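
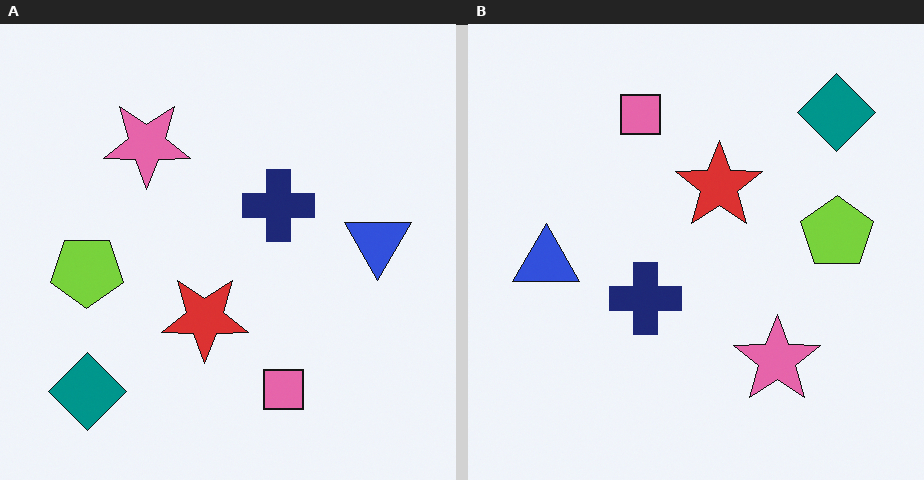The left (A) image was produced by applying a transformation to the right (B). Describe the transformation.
The left (A) image is the right (B) rotated 180°.

The teal diamond sits in the top-right of the right (B) image and the bottom-left of the left (A) — consistent with a whole-image 180° rotation.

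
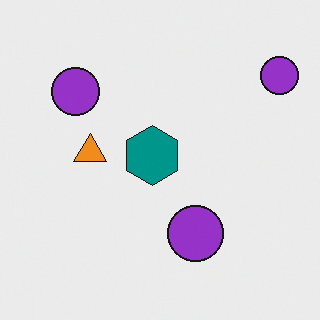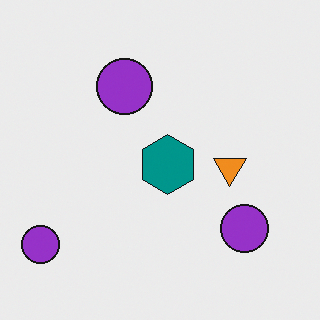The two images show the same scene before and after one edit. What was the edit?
This is the original image rotated 180°.

The orange triangle sits in the left of the first image and the right of the second — consistent with a whole-image 180° rotation.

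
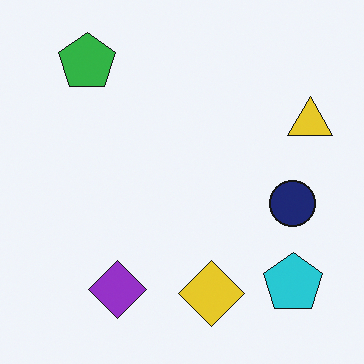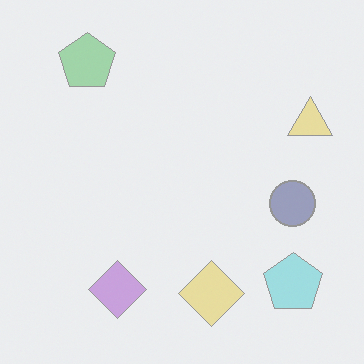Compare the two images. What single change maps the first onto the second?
The transformation is: washed out (contrast reduced).

Tones are pushed toward mid-grey across the whole image — a global contrast change.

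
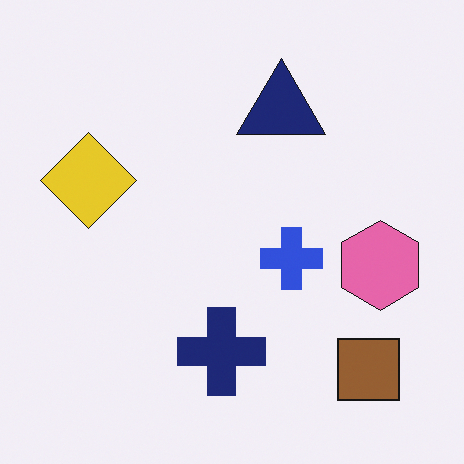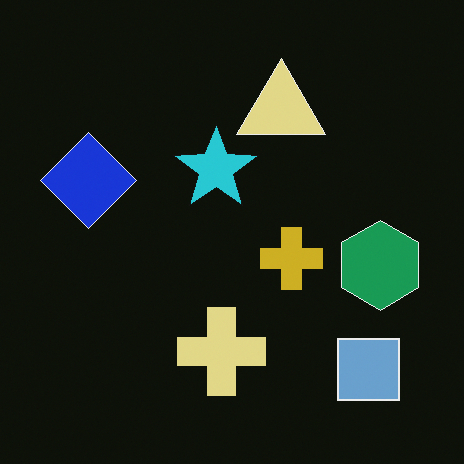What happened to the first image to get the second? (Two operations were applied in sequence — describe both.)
Color-inverted (negative), then overlaid with an additional cyan star.

The light background has become dark and every shape's color is its complement — a photographic negative. A cyan star appears in the second image that is absent from the first.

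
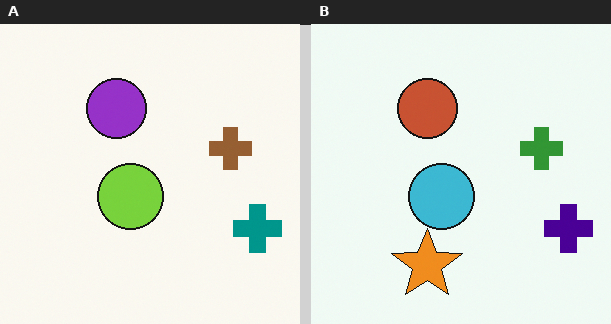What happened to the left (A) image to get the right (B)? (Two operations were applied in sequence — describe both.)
Hue-shifted through roughly a third of the color wheel, then overlaid with an additional orange star.

Every shape's color has rotated by the same amount around the hue wheel — a uniform hue shift. An orange star appears in the right (B) image that is absent from the left (A).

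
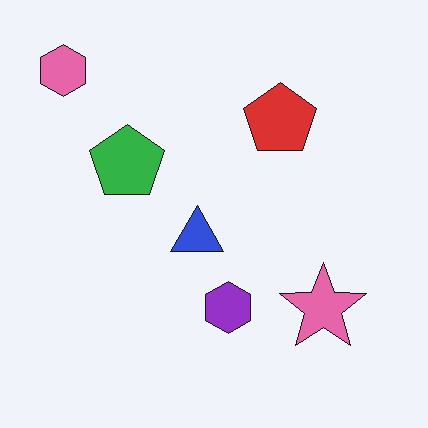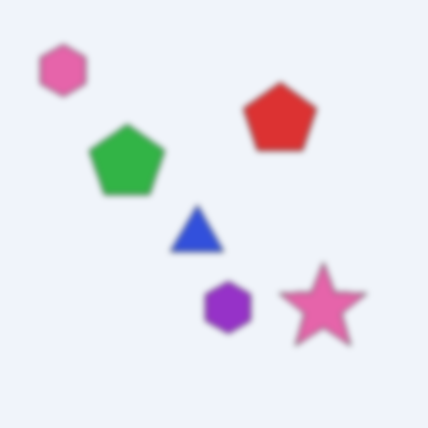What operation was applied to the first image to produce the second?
The transformation is: noticeably gaussian-blurred.

Shape edges and outlines are uniformly softened across the whole image.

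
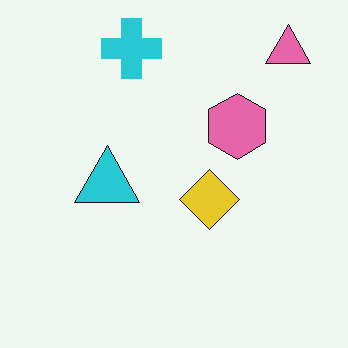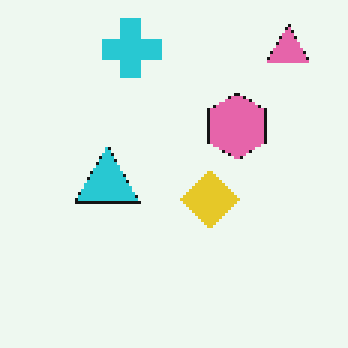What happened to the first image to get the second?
Lightly pixelated (a mild mosaic effect).

Shapes are reduced to large square blocks; fine edges and outlines are lost — a downscale-then-upscale (mosaic) effect.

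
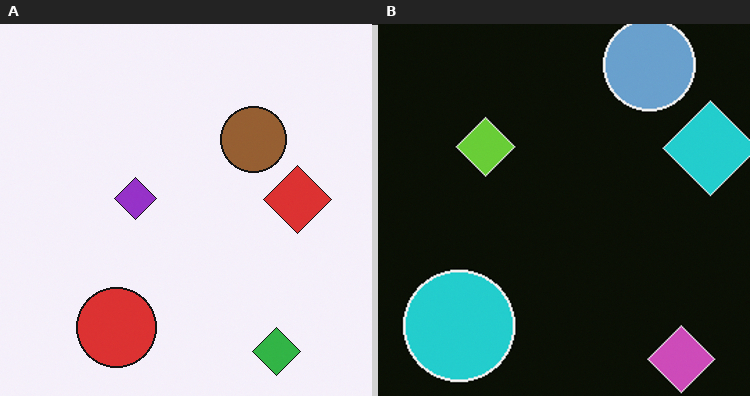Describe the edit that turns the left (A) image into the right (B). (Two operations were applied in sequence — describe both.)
This is the original image cropped slightly and scaled back up, then color-inverted (negative).

The visible shapes are larger and the field of view is narrower; shapes near the original edges may be partly or wholly outside the frame — a crop-and-rescale. The light background has become dark and every shape's color is its complement — a photographic negative.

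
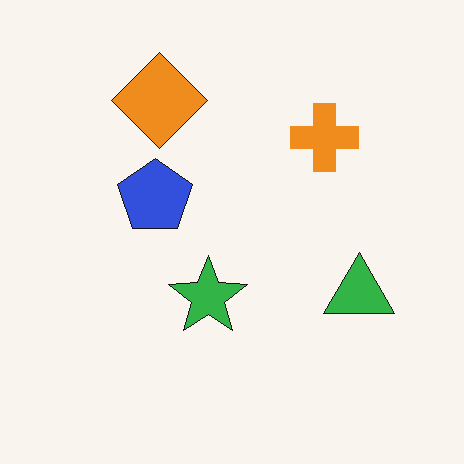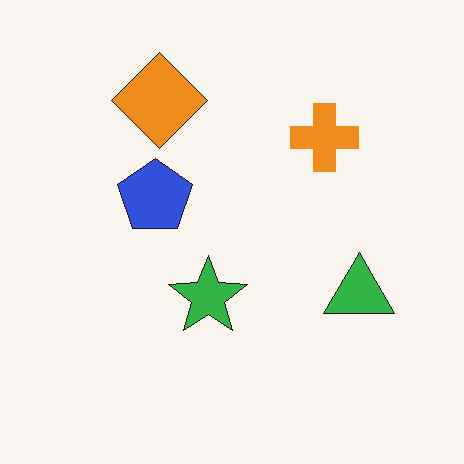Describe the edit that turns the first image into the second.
The image was given moderate JPEG compression.

Blocky 8×8 compression artifacts appear around shape edges and the flat background shows ringing — characteristic JPEG degradation.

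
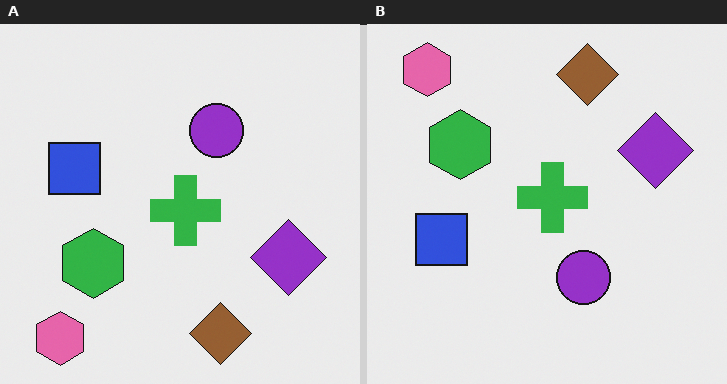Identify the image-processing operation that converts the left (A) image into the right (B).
The right (B) image is the left (A) flipped vertically (top ↔ bottom).

The pink hexagon is in the bottom-left of the left (A) image and the top-left of the right (B) — shapes on opposite sides of the horizontal midline have swapped in a mirror flip.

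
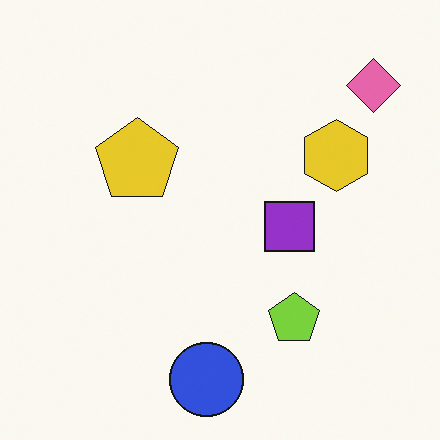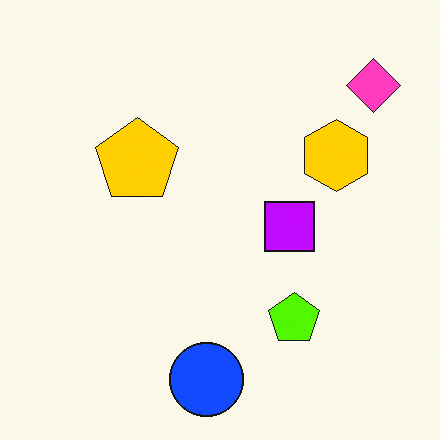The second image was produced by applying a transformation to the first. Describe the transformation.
The transformation is: heavily oversaturated.

All colors are more vivid — a global saturation change.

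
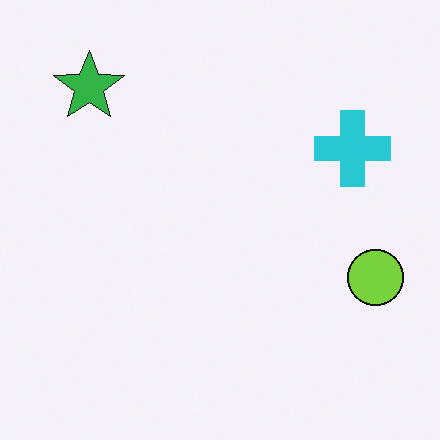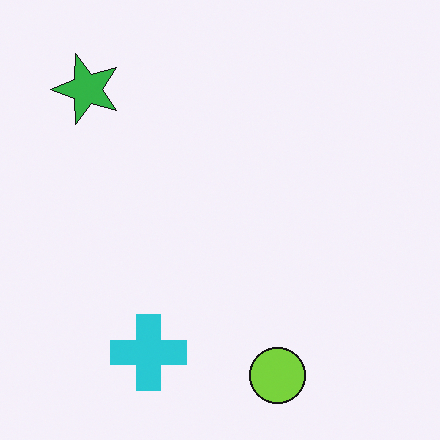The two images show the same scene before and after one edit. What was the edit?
It was transposed (reflected across the top-left ↔ bottom-right diagonal).

Shapes have swapped their row and column positions — what was in the top-right is now in the bottom-left — a diagonal reflection.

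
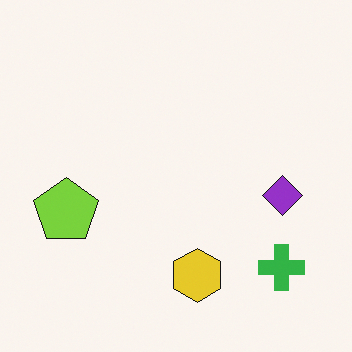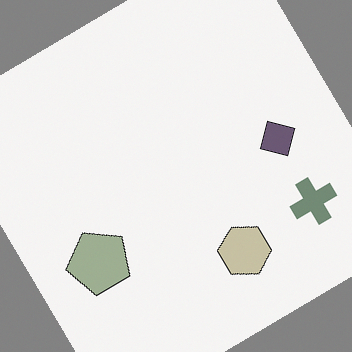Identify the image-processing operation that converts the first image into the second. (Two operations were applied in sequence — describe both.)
This is the original image rotated counter-clockwise by a large amount — several tens of degrees, then made much more muted (saturation change).

Every shape is tilted by the same angle and the image corners show triangular fill wedges — a whole-image rotation by a non-right angle. All colors are more muted and greyish — a global saturation change.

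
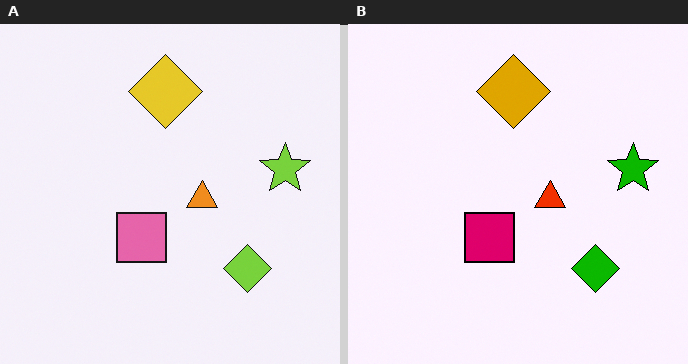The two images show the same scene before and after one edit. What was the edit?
Given much higher contrast.

Tones are pushed away from mid-grey across the whole image — a global contrast change.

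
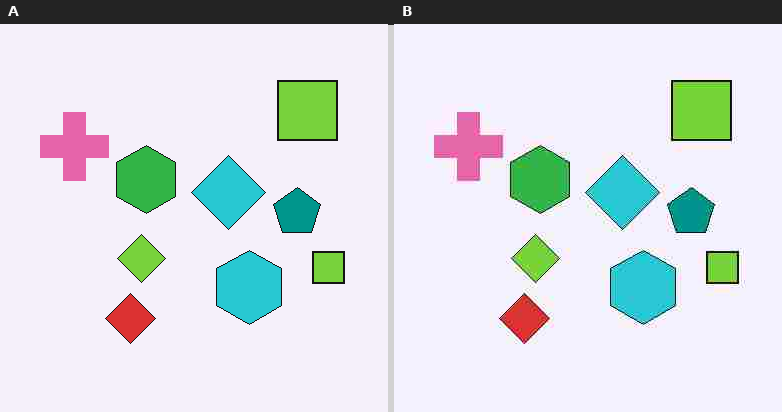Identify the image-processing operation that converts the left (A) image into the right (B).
Degraded with heavy JPEG compression.

Blocky 8×8 compression artifacts appear around shape edges and the flat background shows ringing — characteristic JPEG degradation.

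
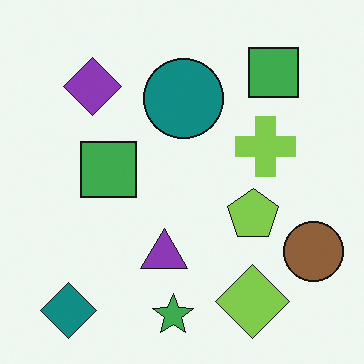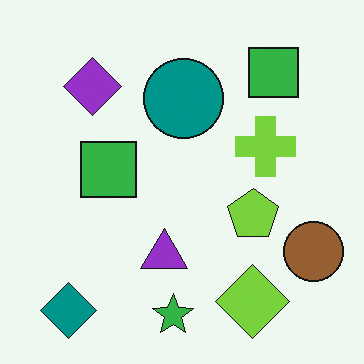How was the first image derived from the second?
This is the original image slightly desaturated.

All colors are more muted and greyish — a global saturation change.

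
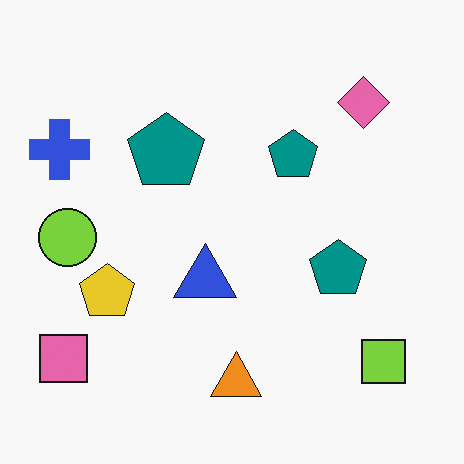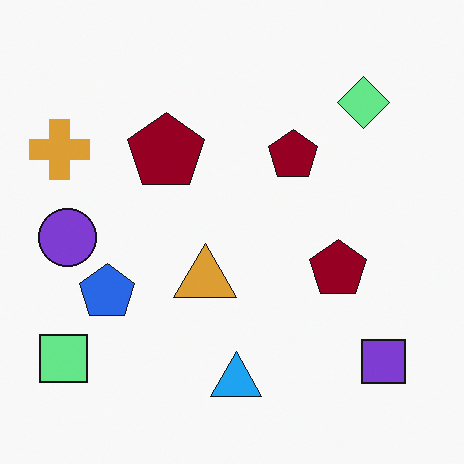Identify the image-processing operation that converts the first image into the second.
The image was hue-shifted through roughly half the color wheel.

Every shape's color has rotated by the same amount around the hue wheel — a uniform hue shift.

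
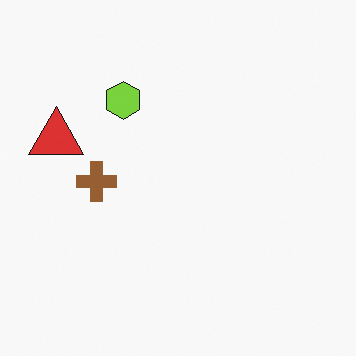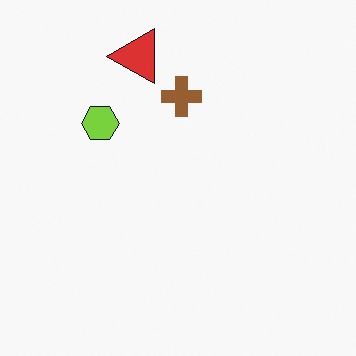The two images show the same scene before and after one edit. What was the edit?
Transposed (reflected across the top-left ↔ bottom-right diagonal).

Shapes have swapped their row and column positions — what was in the top-right is now in the bottom-left — a diagonal reflection.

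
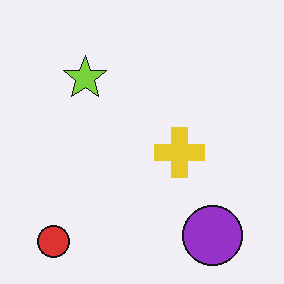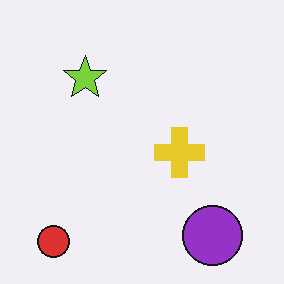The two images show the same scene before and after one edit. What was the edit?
JPEG-compressed with visible artifacts.

Blocky 8×8 compression artifacts appear around shape edges and the flat background shows ringing — characteristic JPEG degradation.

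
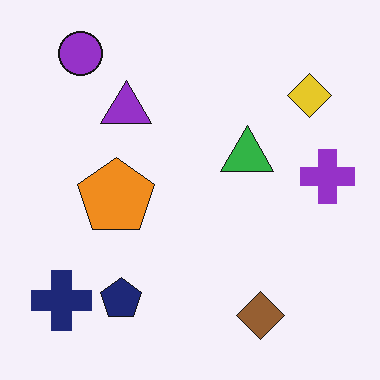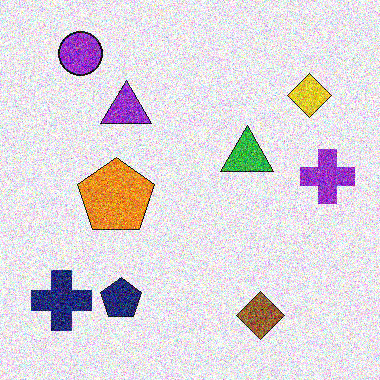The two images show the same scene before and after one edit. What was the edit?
Degraded with heavy additive noise.

Random speckle covers the whole image, including the flat background.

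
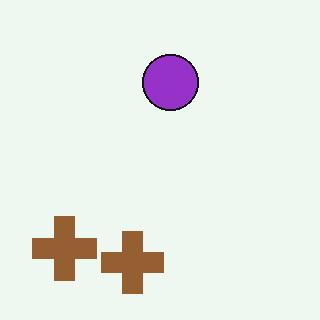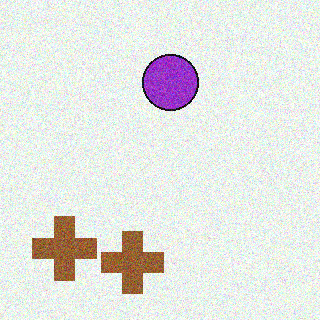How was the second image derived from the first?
The image was degraded with moderate additive noise.

Random speckle covers the whole image, including the flat background.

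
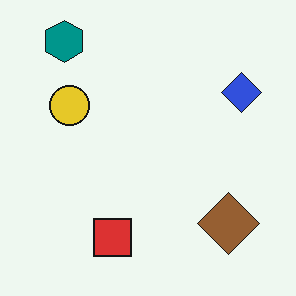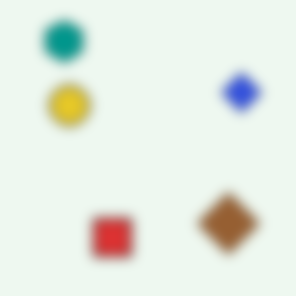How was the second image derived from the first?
Strongly gaussian-blurred.

Shape edges and outlines are uniformly softened across the whole image.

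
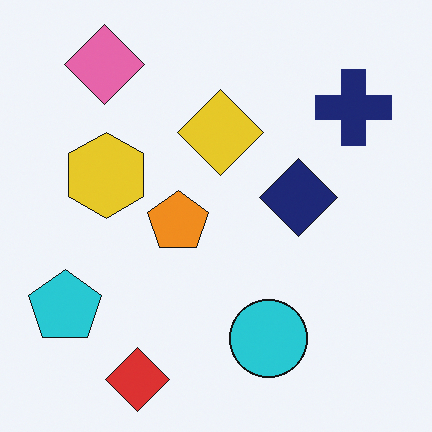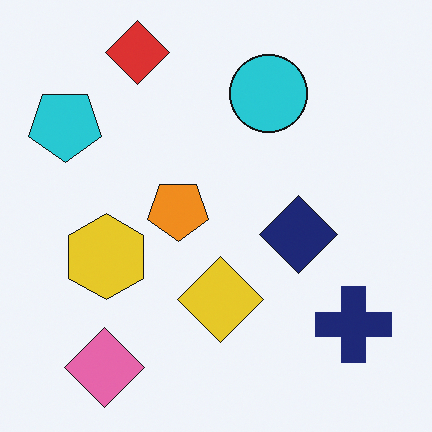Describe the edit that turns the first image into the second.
Flipped vertically (top ↔ bottom).

The red diamond is in the bottom-left of the first image and the top-left of the second — shapes on opposite sides of the horizontal midline have swapped in a mirror flip.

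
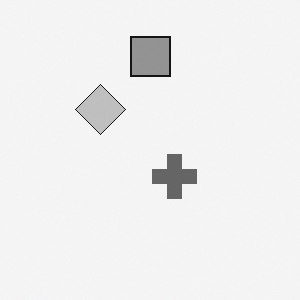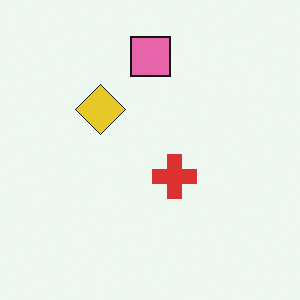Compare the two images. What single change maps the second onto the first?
The first image is the second converted to grayscale.

All color is removed — every shape is now a shade of grey.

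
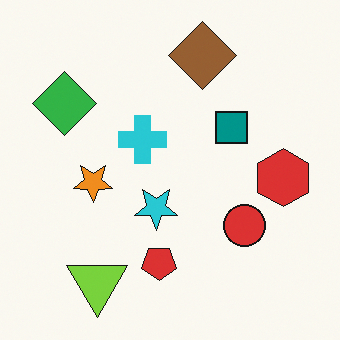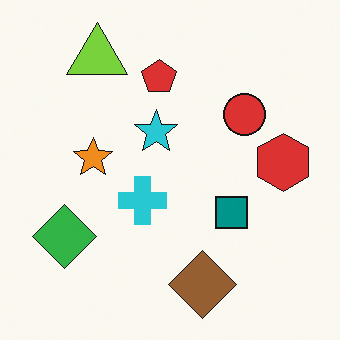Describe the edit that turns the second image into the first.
It was flipped vertically (top ↔ bottom).

The brown diamond is in the bottom of the second image and the top of the first — shapes on opposite sides of the horizontal midline have swapped in a mirror flip.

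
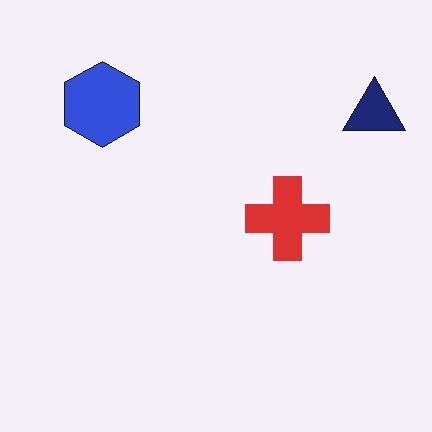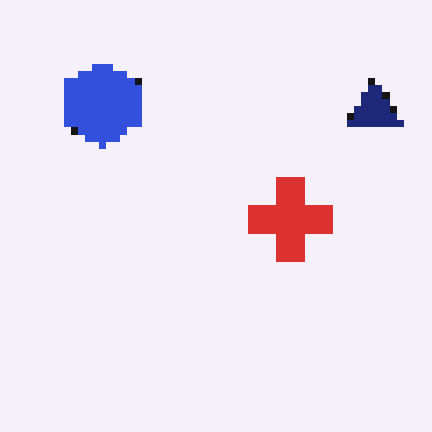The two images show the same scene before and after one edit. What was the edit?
Pixelated into visible square blocks.

Shapes are reduced to large square blocks; fine edges and outlines are lost — a downscale-then-upscale (mosaic) effect.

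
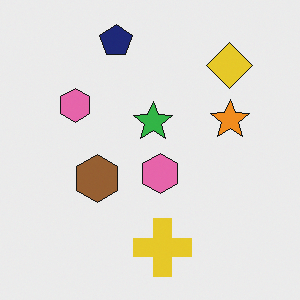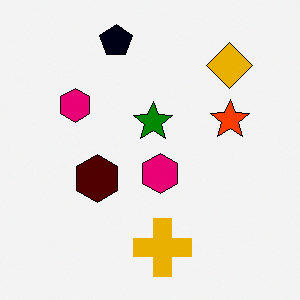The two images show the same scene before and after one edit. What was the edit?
The image was given much higher contrast.

Tones are pushed away from mid-grey across the whole image — a global contrast change.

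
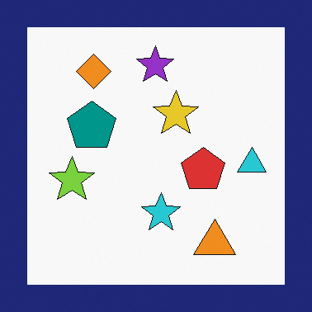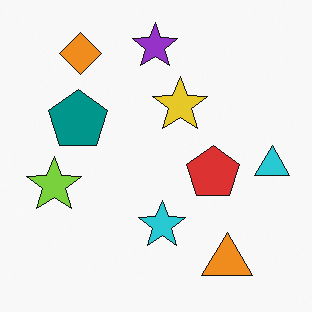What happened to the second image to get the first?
The image was framed with a navy border.

A solid navy frame runs around the edge of the first image, with the content slightly shrunk inside it.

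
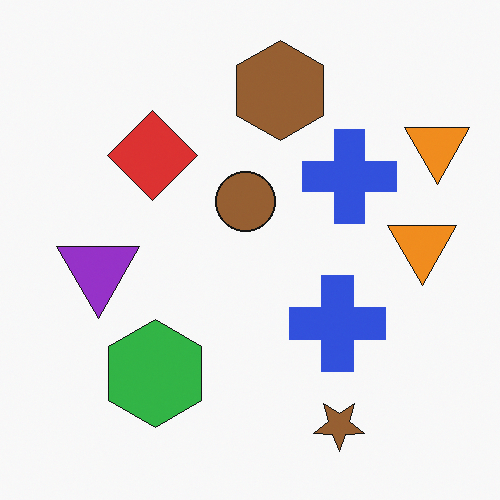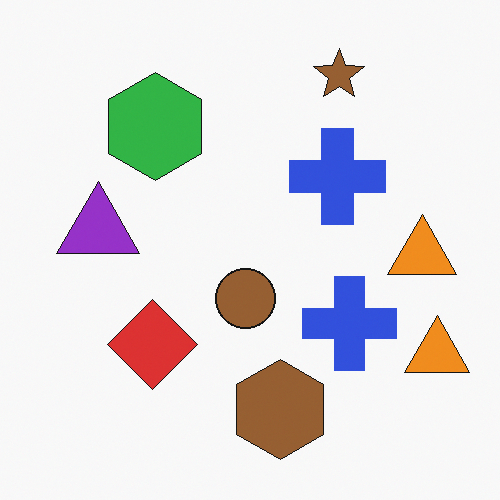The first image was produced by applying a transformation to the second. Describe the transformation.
It was flipped vertically (top ↔ bottom).

The brown star is in the top-right of the second image and the bottom-right of the first — shapes on opposite sides of the horizontal midline have swapped in a mirror flip.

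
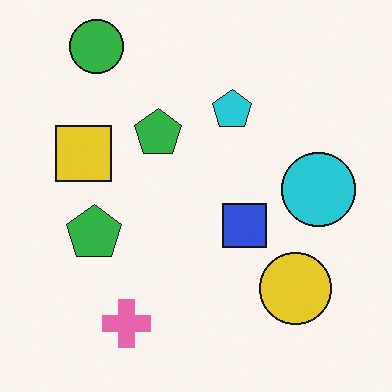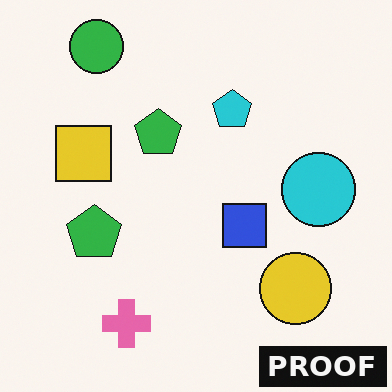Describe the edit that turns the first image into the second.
The transformation is: watermarked with the text "PROOF" in the lower-right corner.

A dark label reading "PROOF" appears in the lower-right corner.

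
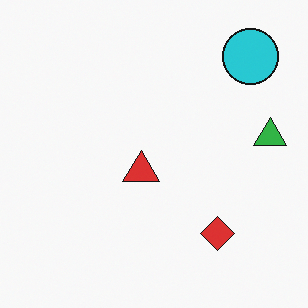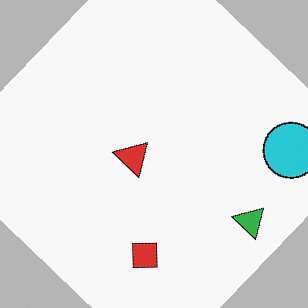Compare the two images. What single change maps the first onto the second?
It was rotated clockwise by a large amount — several tens of degrees.

Every shape is tilted by the same angle and the image corners show triangular fill wedges — a whole-image rotation by a non-right angle.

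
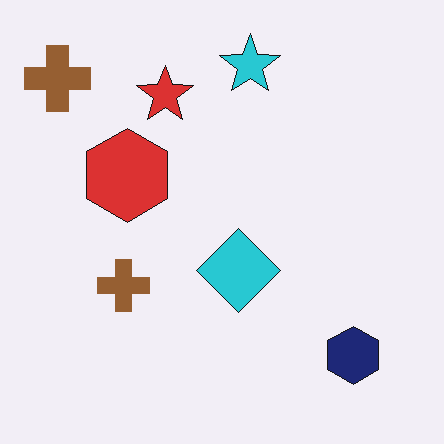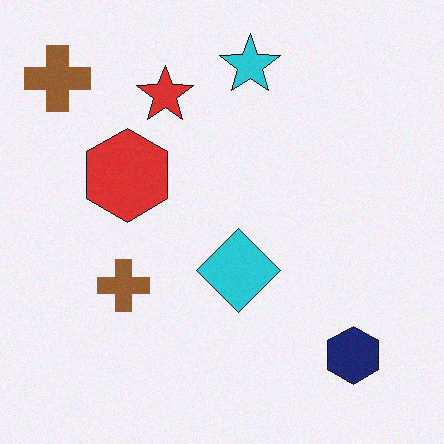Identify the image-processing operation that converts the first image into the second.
The transformation is: degraded with light additive noise.

Random speckle covers the whole image, including the flat background.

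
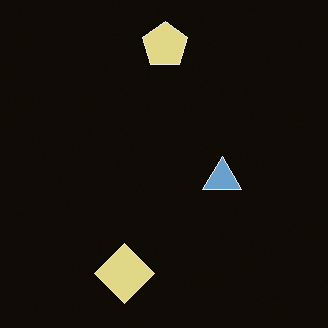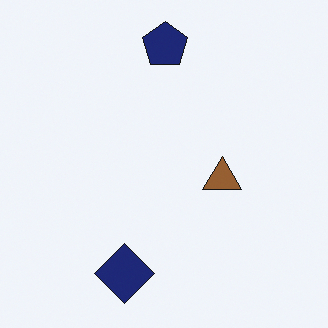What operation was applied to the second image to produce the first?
The image was color-inverted (negative).

The light background has become dark and every shape's color is its complement — a photographic negative.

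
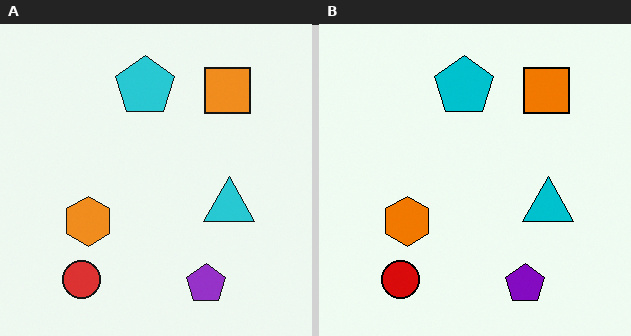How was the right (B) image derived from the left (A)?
Given slightly increased contrast.

Tones are pushed away from mid-grey across the whole image — a global contrast change.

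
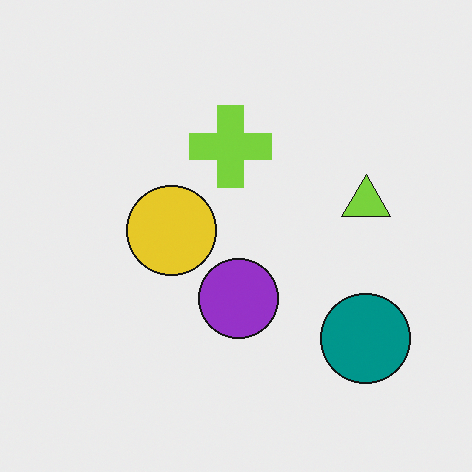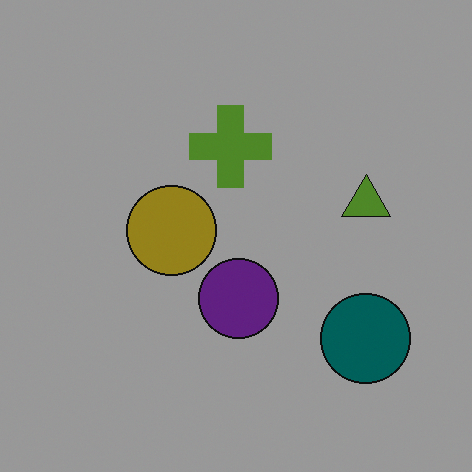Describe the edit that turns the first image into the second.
The second image is the first darkened a lot.

Every pixel — background and shapes alike — is uniformly darkened.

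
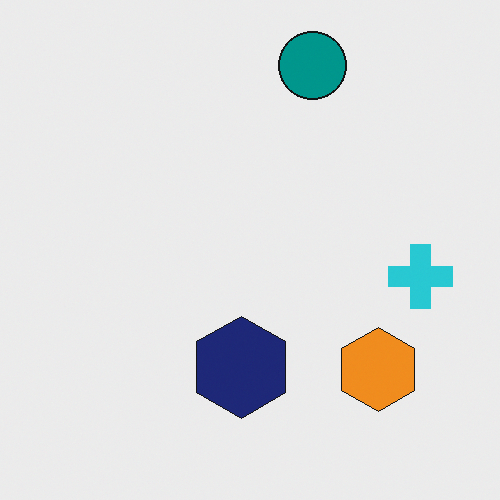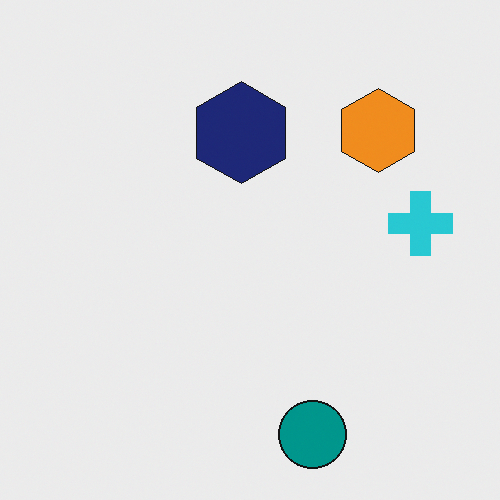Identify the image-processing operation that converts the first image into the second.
It was flipped vertically (top ↔ bottom).

The teal circle is in the top of the first image and the bottom of the second — shapes on opposite sides of the horizontal midline have swapped in a mirror flip.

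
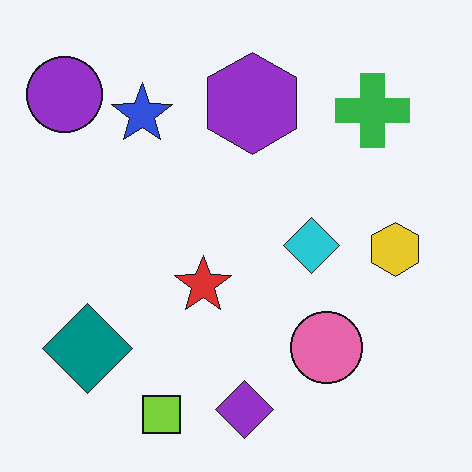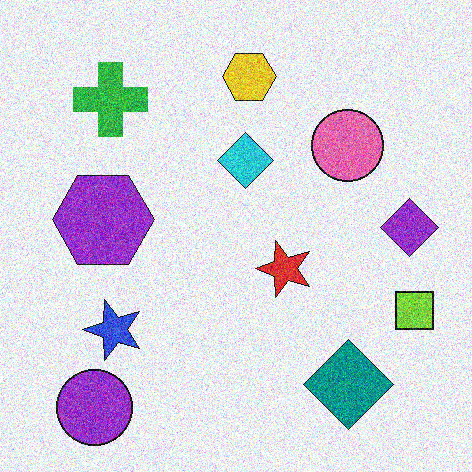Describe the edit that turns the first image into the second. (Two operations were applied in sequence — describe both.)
It was rotated 90° counter-clockwise, then degraded with heavy additive noise.

The purple circle sits in the top-left of the first image and the bottom-left of the second — consistent with a whole-image 90° counter-clockwise rotation. Random speckle covers the whole image, including the flat background.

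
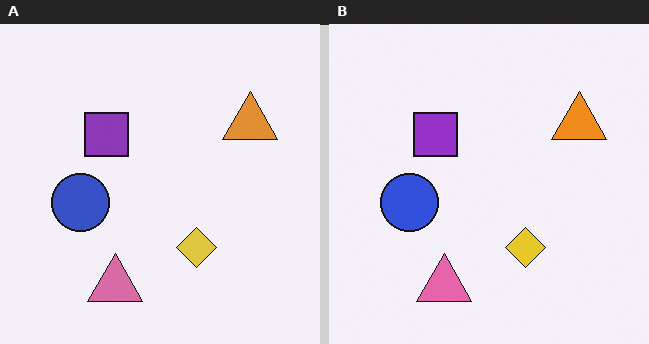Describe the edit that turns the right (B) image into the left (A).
The left (A) image is the right (B) slightly desaturated.

All colors are more muted and greyish — a global saturation change.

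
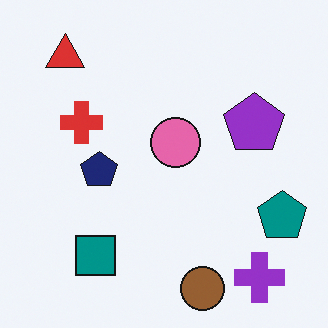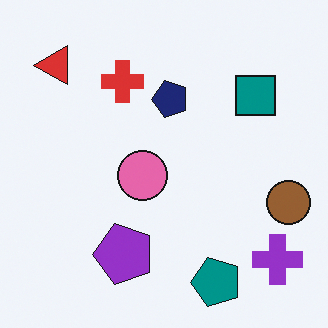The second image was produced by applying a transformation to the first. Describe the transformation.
The transformation is: transposed (reflected across the top-left ↔ bottom-right diagonal).

Shapes have swapped their row and column positions — what was in the top-right is now in the bottom-left — a diagonal reflection.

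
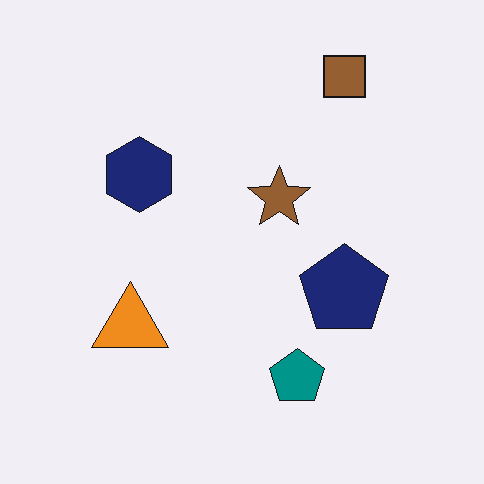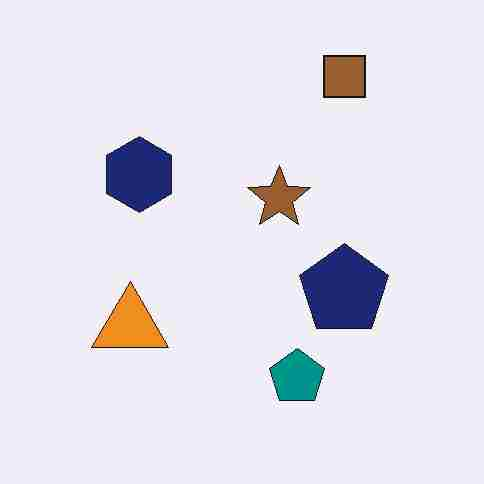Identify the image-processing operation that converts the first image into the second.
This is the original image heavily JPEG-compressed with obvious blocking artifacts.

Blocky 8×8 compression artifacts appear around shape edges and the flat background shows ringing — characteristic JPEG degradation.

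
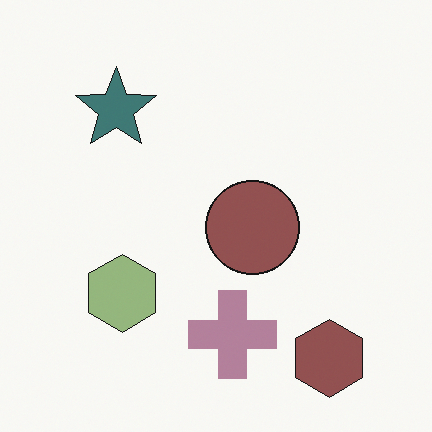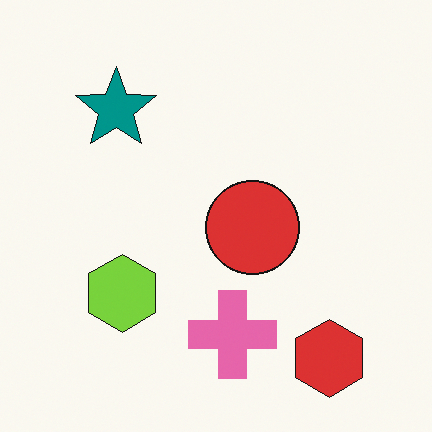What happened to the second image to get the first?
The first image is the second heavily desaturated.

All colors are more muted and greyish — a global saturation change.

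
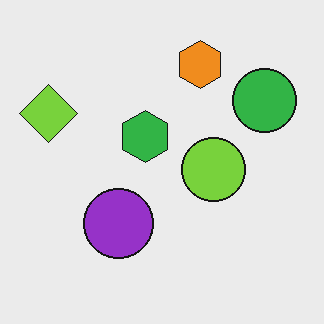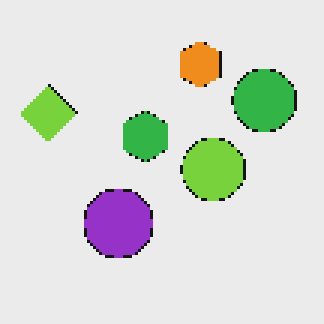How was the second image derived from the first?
This is the original image mildly pixelated.

Shapes are reduced to large square blocks; fine edges and outlines are lost — a downscale-then-upscale (mosaic) effect.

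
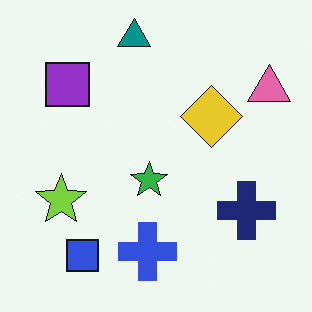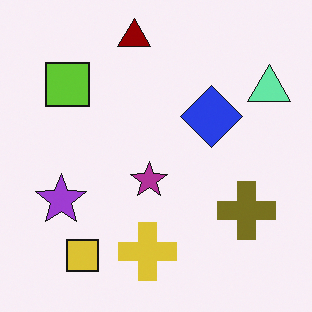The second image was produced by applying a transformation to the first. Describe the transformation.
The image was hue-shifted by a large amount.

Every shape's color has rotated by the same amount around the hue wheel — a uniform hue shift.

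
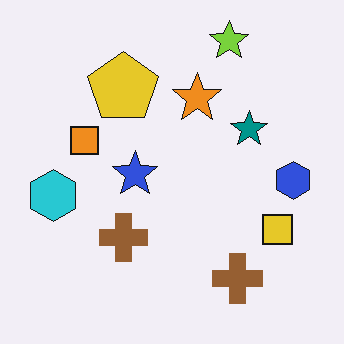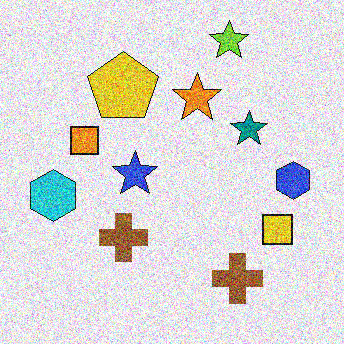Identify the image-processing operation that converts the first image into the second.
The second image is the first degraded with heavy additive noise.

Random speckle covers the whole image, including the flat background.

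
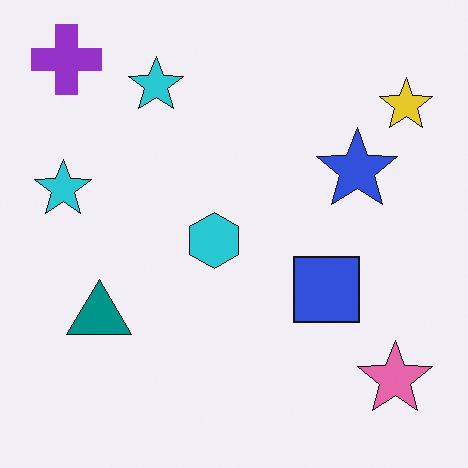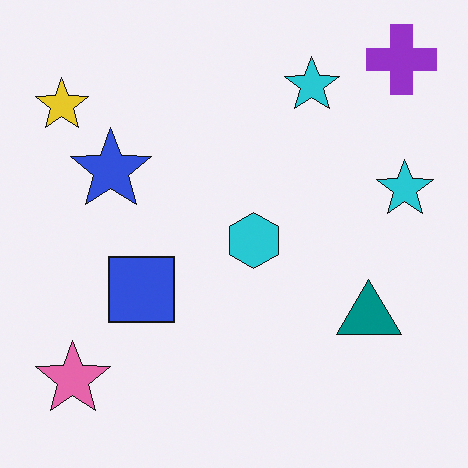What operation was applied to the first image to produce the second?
The image was flipped horizontally (left ↔ right).

The yellow star is in the top-right of the first image and the top-left of the second — shapes on opposite sides of the vertical midline have swapped in a mirror flip.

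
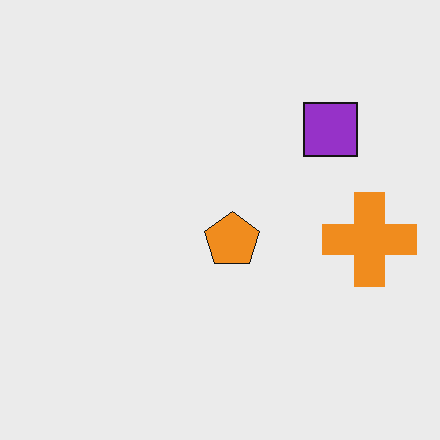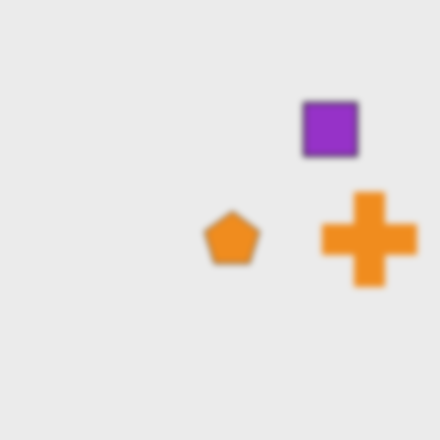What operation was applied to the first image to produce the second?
It was noticeably gaussian-blurred.

Shape edges and outlines are uniformly softened across the whole image.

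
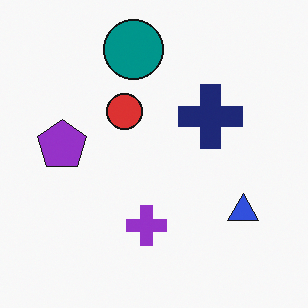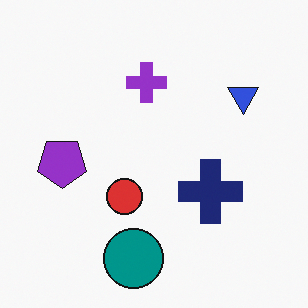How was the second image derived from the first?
Flipped vertically (top ↔ bottom).

The teal circle is in the top of the first image and the bottom of the second — shapes on opposite sides of the horizontal midline have swapped in a mirror flip.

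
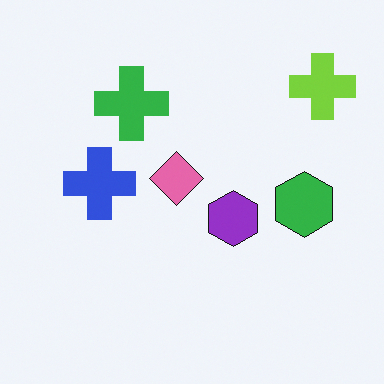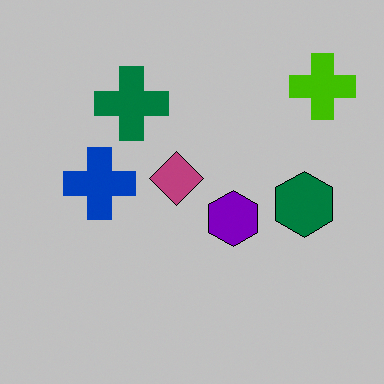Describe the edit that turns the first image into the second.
The image was heavily posterized to just a handful of flat colors.

Each flat color has snapped to a coarser quantized level — most visibly, the near-white background has dropped to a flat grey.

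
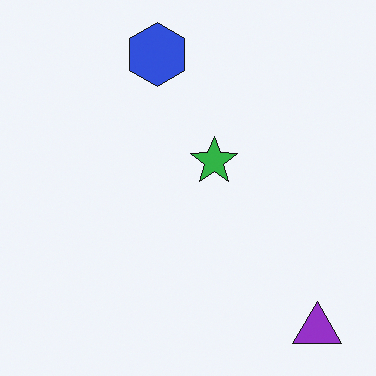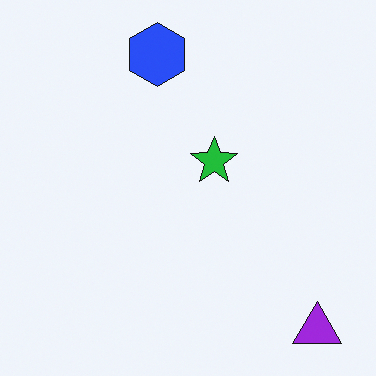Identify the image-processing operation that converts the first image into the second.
This is the original image slightly oversaturated.

All colors are more vivid — a global saturation change.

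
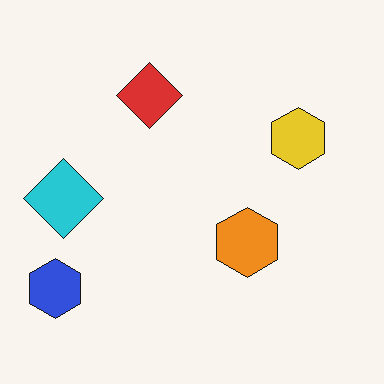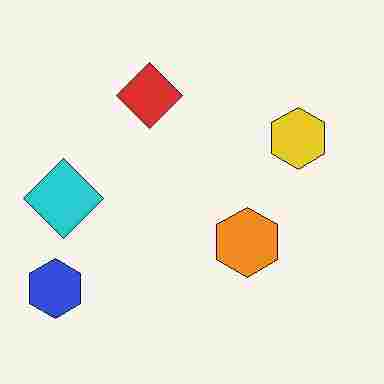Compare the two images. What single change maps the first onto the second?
Degraded with heavy JPEG compression.

Blocky 8×8 compression artifacts appear around shape edges and the flat background shows ringing — characteristic JPEG degradation.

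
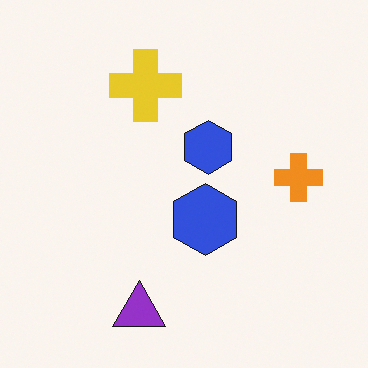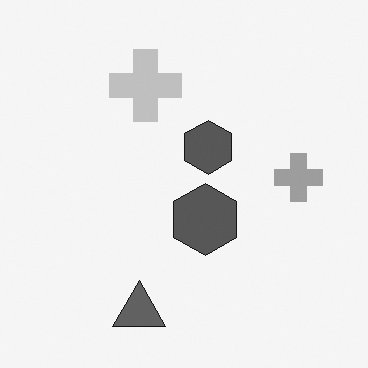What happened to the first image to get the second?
The image was converted to grayscale.

All color is removed — every shape is now a shade of grey.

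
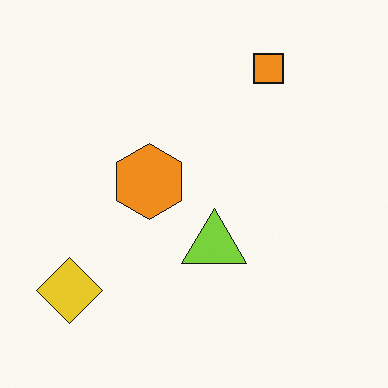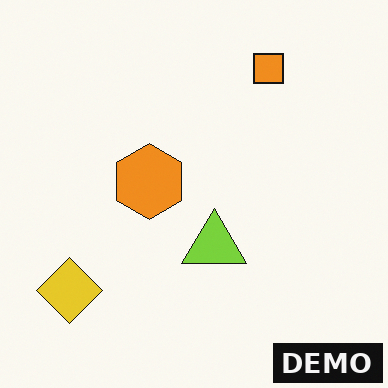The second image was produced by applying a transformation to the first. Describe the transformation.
The second image is the first watermarked with the text "DEMO" in the lower-right corner.

A dark label reading "DEMO" appears in the lower-right corner.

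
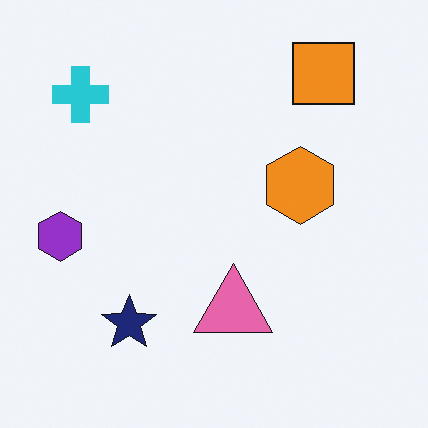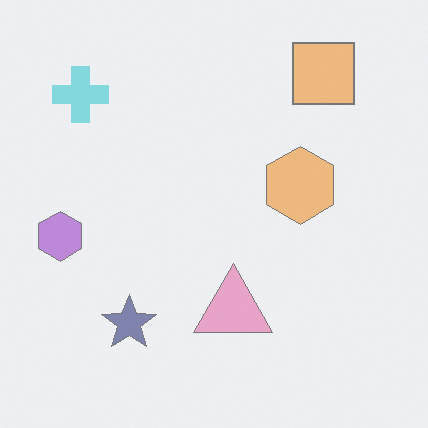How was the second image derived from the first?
Given much lower contrast.

Tones are pushed toward mid-grey across the whole image — a global contrast change.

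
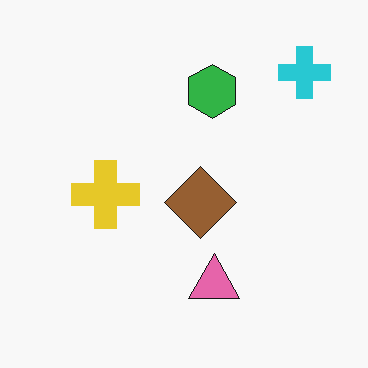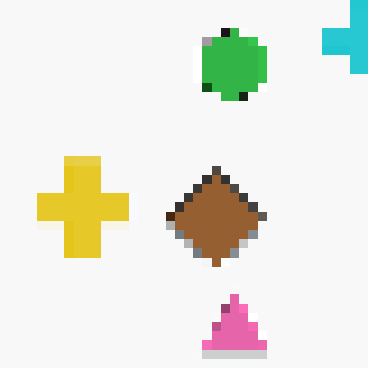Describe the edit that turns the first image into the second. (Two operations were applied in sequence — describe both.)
It was cropped slightly and scaled back up, then heavily pixelated into large blocks.

The visible shapes are larger and the field of view is narrower; shapes near the original edges may be partly or wholly outside the frame — a crop-and-rescale. Shapes are reduced to large square blocks; fine edges and outlines are lost — a downscale-then-upscale (mosaic) effect.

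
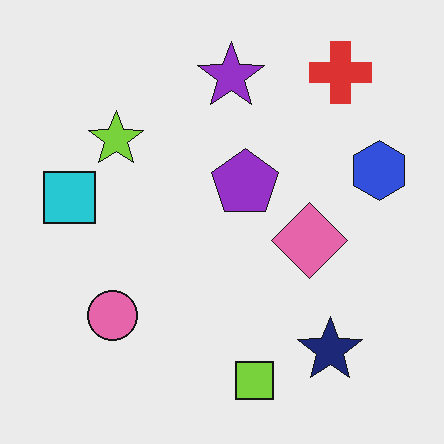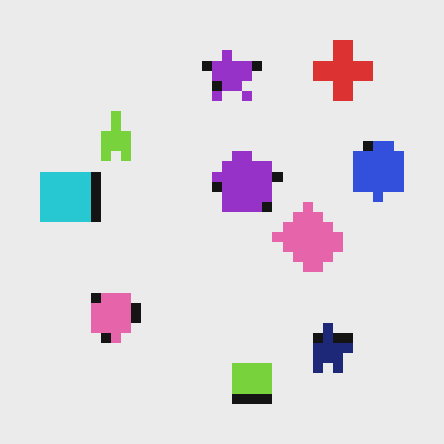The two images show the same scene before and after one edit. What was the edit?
Coarsely pixelated.

Shapes are reduced to large square blocks; fine edges and outlines are lost — a downscale-then-upscale (mosaic) effect.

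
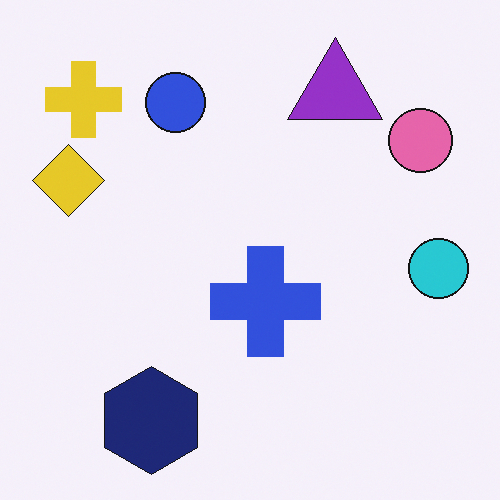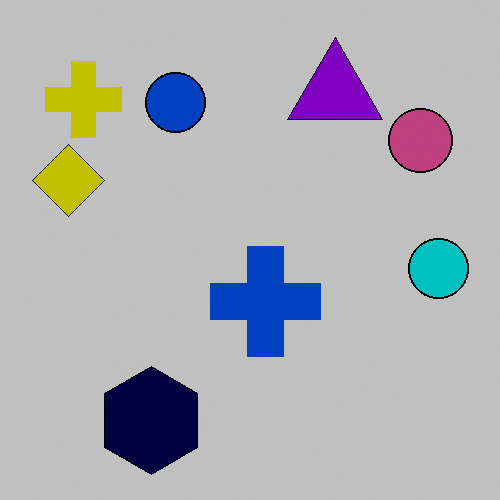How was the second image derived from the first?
Heavily posterized to just a handful of flat colors.

Each flat color has snapped to a coarser quantized level — most visibly, the near-white background has dropped to a flat grey.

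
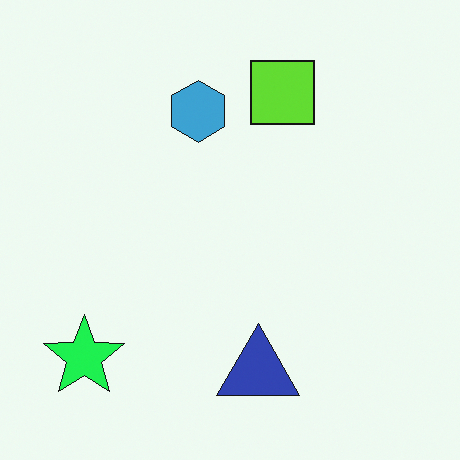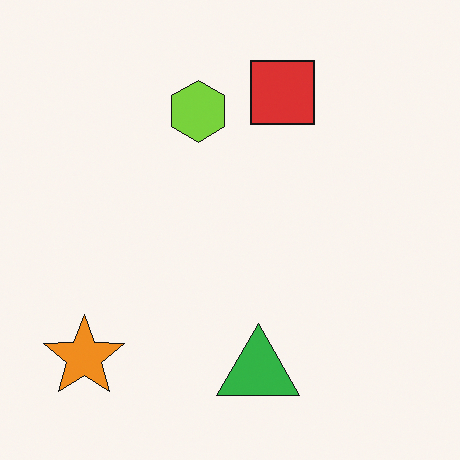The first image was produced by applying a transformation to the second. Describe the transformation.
This is the original image hue-shifted noticeably.

Every shape's color has rotated by the same amount around the hue wheel — a uniform hue shift.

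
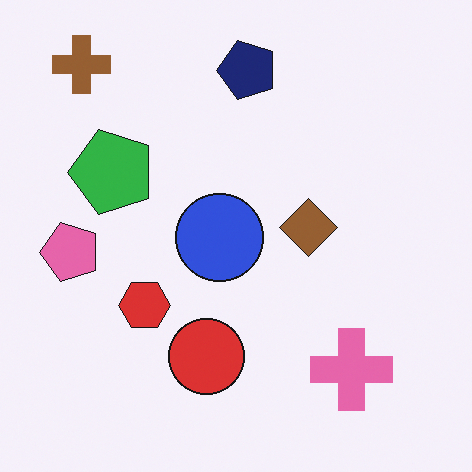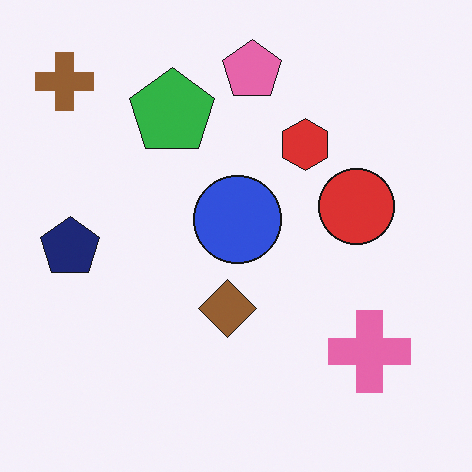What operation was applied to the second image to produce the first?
This is the original image transposed (reflected across the top-left ↔ bottom-right diagonal).

Shapes have swapped their row and column positions — what was in the top-right is now in the bottom-left — a diagonal reflection.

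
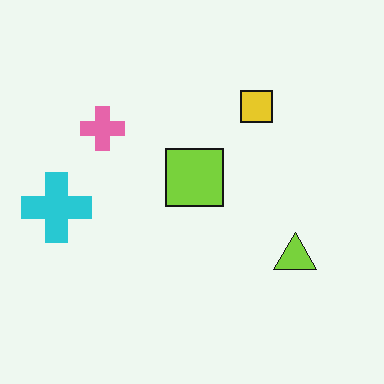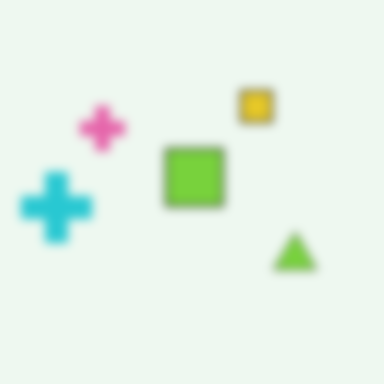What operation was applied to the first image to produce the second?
It was heavily blurred.

Shape edges and outlines are uniformly softened across the whole image.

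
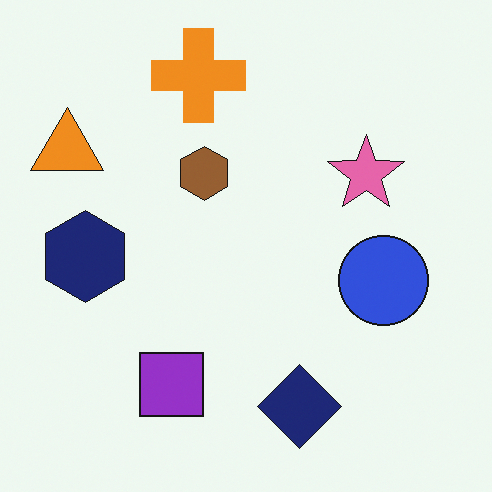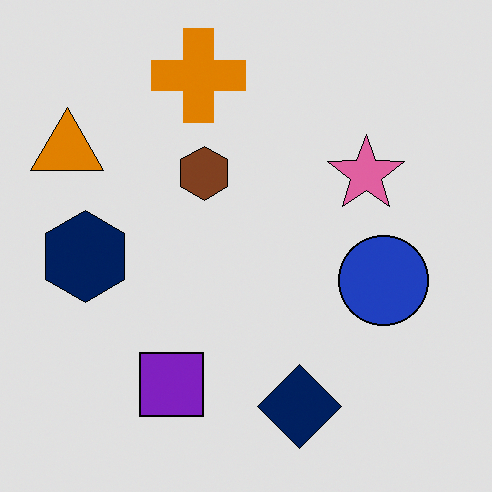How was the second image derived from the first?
Posterized to a reduced palette.

Each flat color has snapped to a coarser quantized level — most visibly, the near-white background has dropped to a flat grey.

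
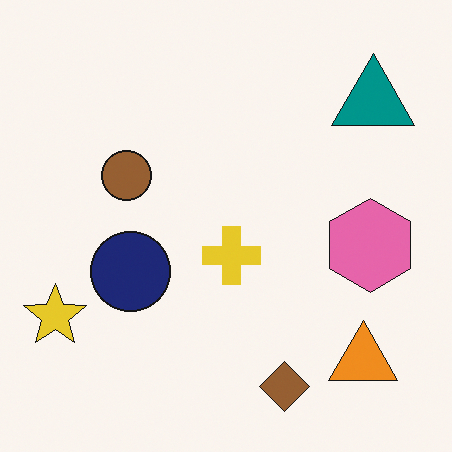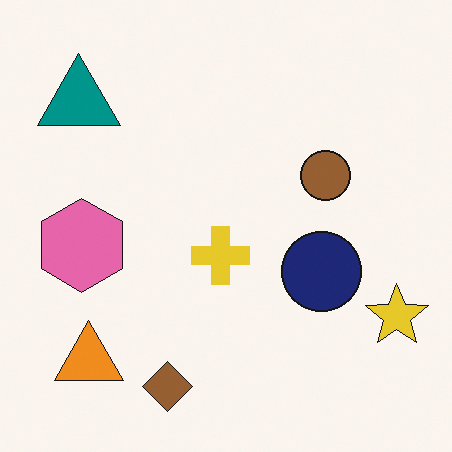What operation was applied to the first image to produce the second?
The image was flipped horizontally (left ↔ right).

The yellow star is in the bottom-left of the first image and the bottom-right of the second — shapes on opposite sides of the vertical midline have swapped in a mirror flip.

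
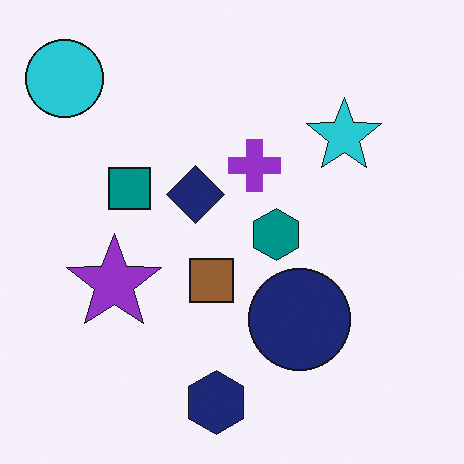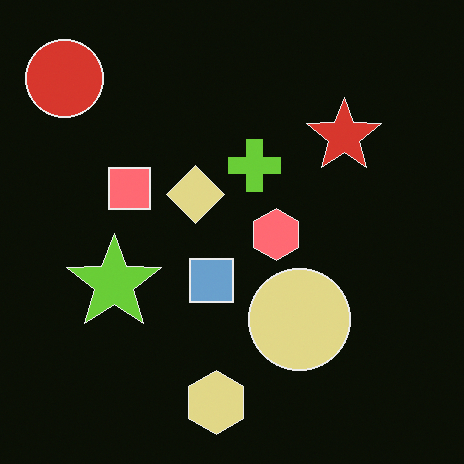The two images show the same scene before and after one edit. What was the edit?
The second image is the first color-inverted (negative).

The light background has become dark and every shape's color is its complement — a photographic negative.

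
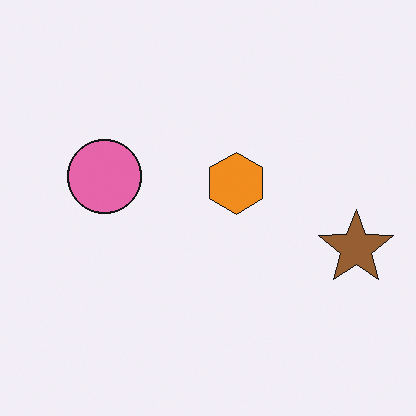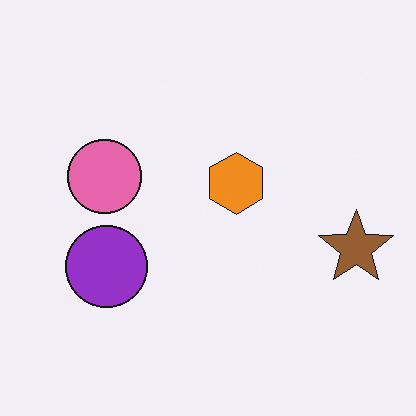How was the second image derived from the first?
The transformation is: overlaid with an additional purple circle.

A purple circle appears in the second image that is absent from the first.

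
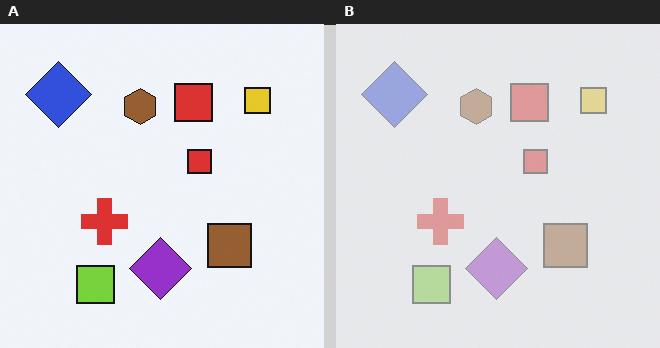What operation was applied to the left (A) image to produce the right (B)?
Given much lower contrast.

Tones are pushed toward mid-grey across the whole image — a global contrast change.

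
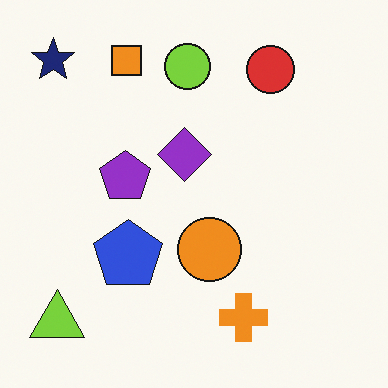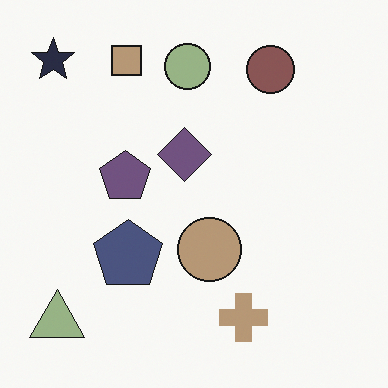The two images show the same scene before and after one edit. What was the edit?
The transformation is: made much more muted (saturation change).

All colors are more muted and greyish — a global saturation change.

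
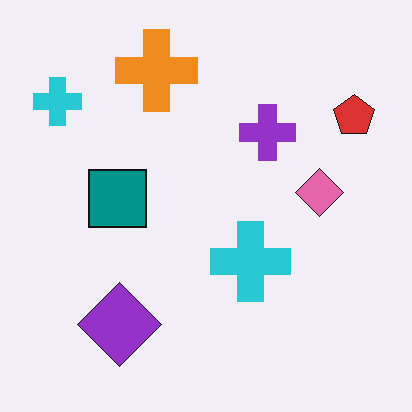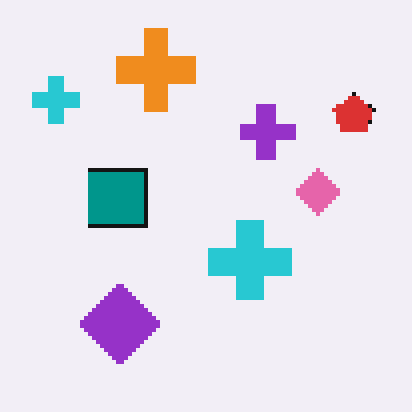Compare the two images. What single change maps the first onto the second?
The image was lightly pixelated (a mild mosaic effect).

Shapes are reduced to large square blocks; fine edges and outlines are lost — a downscale-then-upscale (mosaic) effect.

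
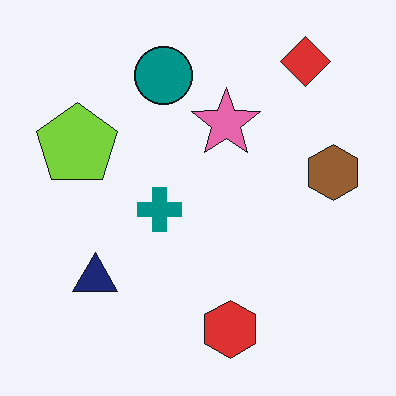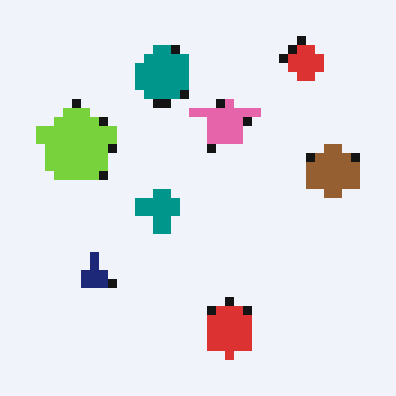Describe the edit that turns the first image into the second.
The second image is the first heavily pixelated into large blocks.

Shapes are reduced to large square blocks; fine edges and outlines are lost — a downscale-then-upscale (mosaic) effect.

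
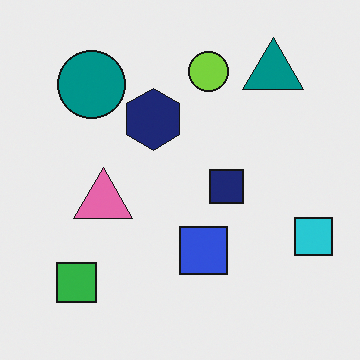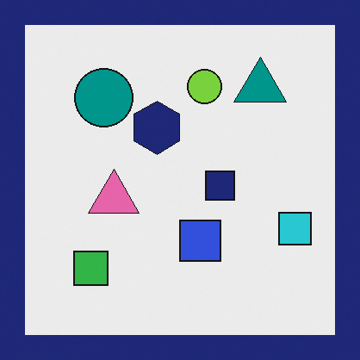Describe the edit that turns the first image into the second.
The second image is the first framed with a navy border.

A solid navy frame runs around the edge of the second image, with the content slightly shrunk inside it.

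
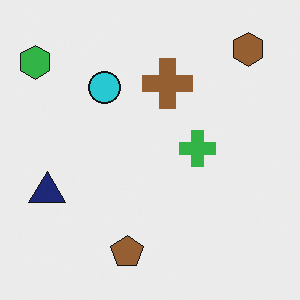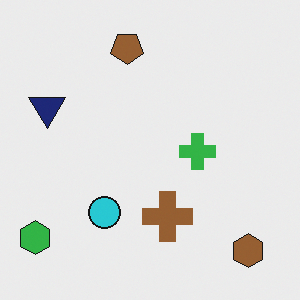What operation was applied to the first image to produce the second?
The second image is the first flipped vertically (top ↔ bottom).

The brown pentagon is in the bottom of the first image and the top of the second — shapes on opposite sides of the horizontal midline have swapped in a mirror flip.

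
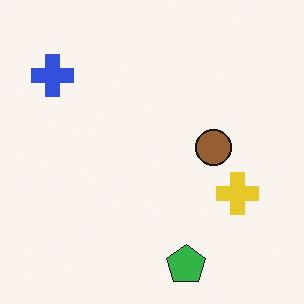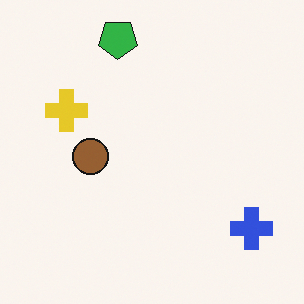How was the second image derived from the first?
It was rotated 180°.

The blue cross sits in the top-left of the first image and the bottom-right of the second — consistent with a whole-image 180° rotation.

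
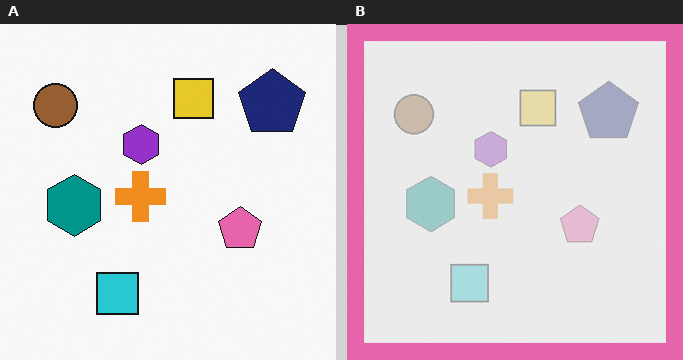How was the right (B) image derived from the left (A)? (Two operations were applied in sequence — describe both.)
The right (B) image is the left (A) given much lower contrast, then framed with a pink border.

Tones are pushed toward mid-grey across the whole image — a global contrast change. A solid pink frame runs around the edge of the right (B) image, with the content slightly shrunk inside it.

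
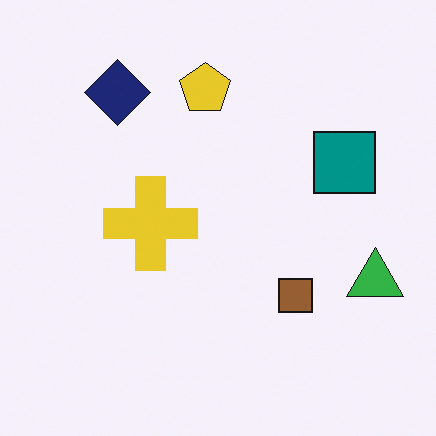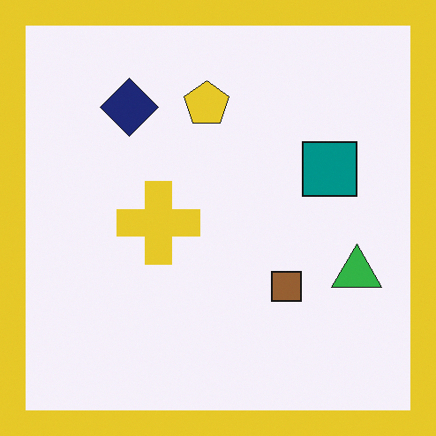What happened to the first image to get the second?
The second image is the first framed with a yellow border.

A solid yellow frame runs around the edge of the second image, with the content slightly shrunk inside it.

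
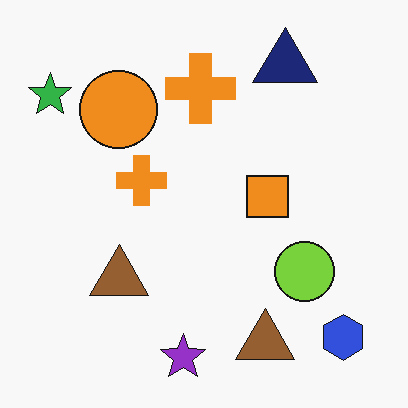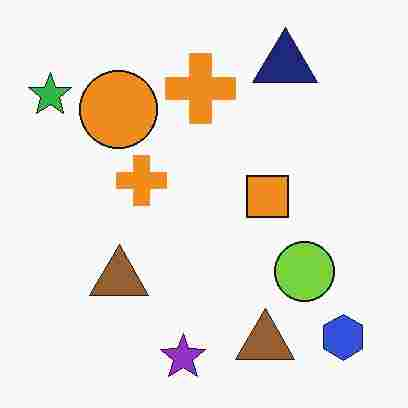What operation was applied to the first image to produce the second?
Heavily JPEG-compressed with obvious blocking artifacts.

Blocky 8×8 compression artifacts appear around shape edges and the flat background shows ringing — characteristic JPEG degradation.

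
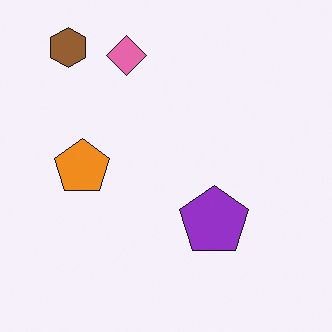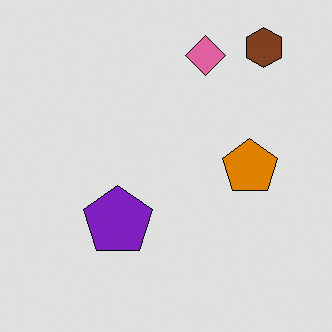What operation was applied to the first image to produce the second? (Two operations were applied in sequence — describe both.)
The second image is the first flipped horizontally (left ↔ right), then posterized to a reduced palette.

The brown hexagon is in the top-left of the first image and the top-right of the second — shapes on opposite sides of the vertical midline have swapped in a mirror flip. Each flat color has snapped to a coarser quantized level — most visibly, the near-white background has dropped to a flat grey.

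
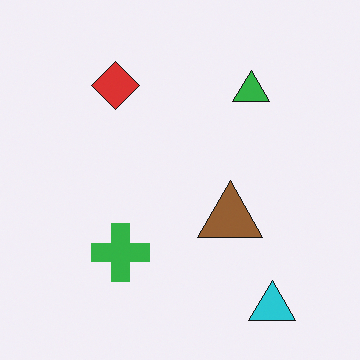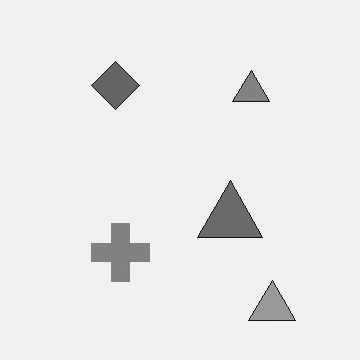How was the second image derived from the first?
The transformation is: converted to grayscale.

All color is removed — every shape is now a shade of grey.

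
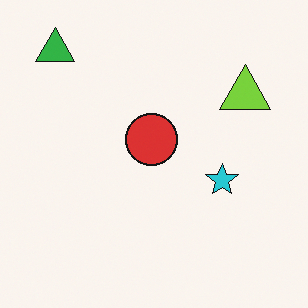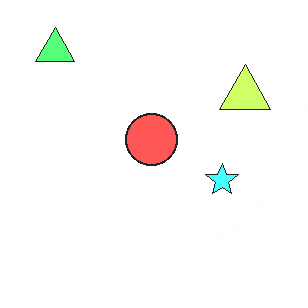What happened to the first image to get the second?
The transformation is: noticeably brightened.

Every pixel — background and shapes alike — is uniformly brightened.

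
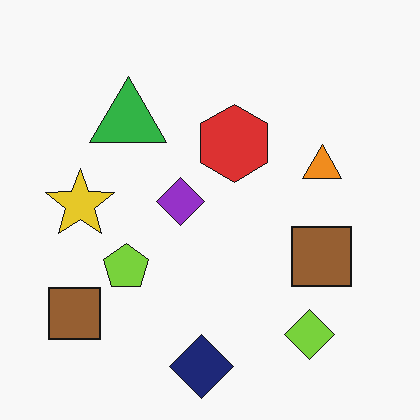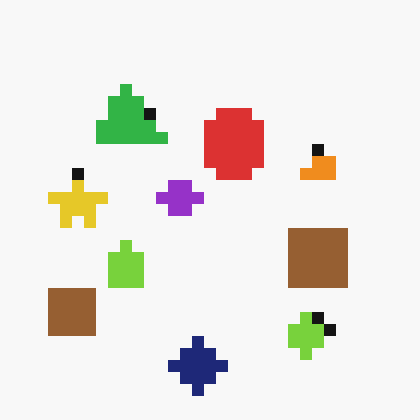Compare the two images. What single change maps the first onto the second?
The image was coarsely pixelated.

Shapes are reduced to large square blocks; fine edges and outlines are lost — a downscale-then-upscale (mosaic) effect.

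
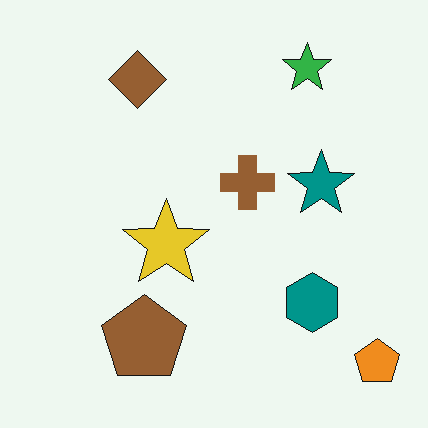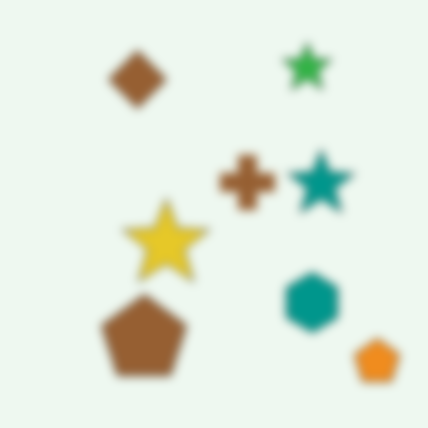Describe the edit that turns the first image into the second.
This is the original image noticeably gaussian-blurred.

Shape edges and outlines are uniformly softened across the whole image.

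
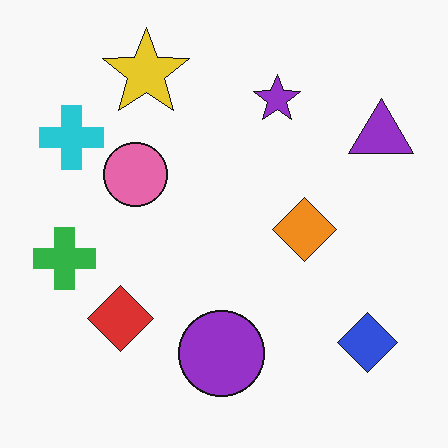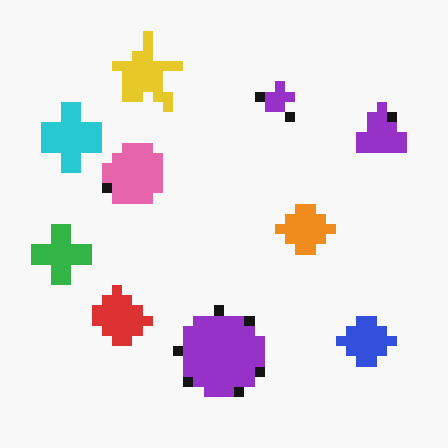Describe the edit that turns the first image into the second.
The image was heavily pixelated into large blocks.

Shapes are reduced to large square blocks; fine edges and outlines are lost — a downscale-then-upscale (mosaic) effect.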